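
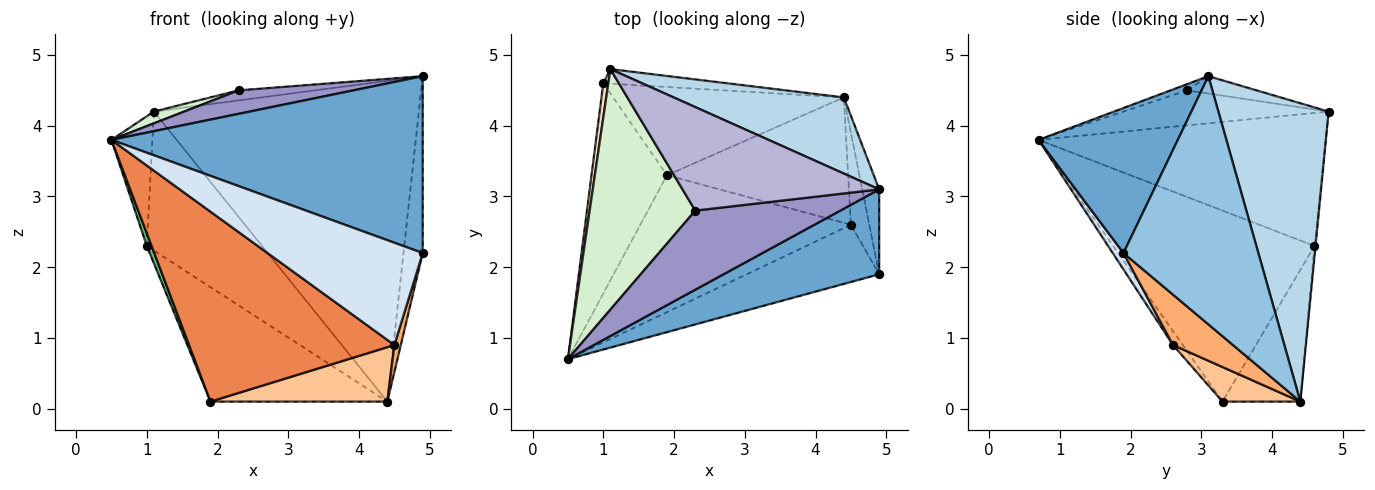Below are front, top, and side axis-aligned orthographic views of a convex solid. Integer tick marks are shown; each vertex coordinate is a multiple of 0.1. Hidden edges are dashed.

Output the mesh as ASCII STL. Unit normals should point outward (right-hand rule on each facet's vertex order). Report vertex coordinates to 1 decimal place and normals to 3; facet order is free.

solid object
 facet normal 0.374 -0.836 0.401
  outer loop
   vertex 4.9 3.1 4.7
   vertex 0.5 0.7 3.8
   vertex 4.9 1.9 2.2
  endloop
 endfacet
 facet normal 0.988 0.141 -0.068
  outer loop
   vertex 4.9 3.1 4.7
   vertex 4.9 1.9 2.2
   vertex 4.4 4.4 0.1
  endloop
 endfacet
 facet normal 0.375 0.902 0.214
  outer loop
   vertex 4.9 3.1 4.7
   vertex 4.4 4.4 0.1
   vertex 1.1 4.8 4.2
  endloop
 endfacet
 facet normal 0.060 -0.871 -0.488
  outer loop
   vertex 4.5 2.6 0.9
   vertex 4.9 1.9 2.2
   vertex 0.5 0.7 3.8
  endloop
 endfacet
 facet normal -0.038 -0.811 -0.584
  outer loop
   vertex 4.5 2.6 0.9
   vertex 0.5 0.7 3.8
   vertex 1.9 3.3 0.1
  endloop
 endfacet
 facet normal 0.935 -0.100 -0.341
  outer loop
   vertex 4.5 2.6 0.9
   vertex 4.4 4.4 0.1
   vertex 4.9 1.9 2.2
  endloop
 endfacet
 facet normal 0.172 -0.392 -0.904
  outer loop
   vertex 4.5 2.6 0.9
   vertex 1.9 3.3 0.1
   vertex 4.4 4.4 0.1
  endloop
 endfacet
 facet normal -0.989 0.141 0.037
  outer loop
   vertex 1.0 4.6 2.3
   vertex 0.5 0.7 3.8
   vertex 1.1 4.8 4.2
  endloop
 endfacet
 facet normal -0.930 -0.022 -0.367
  outer loop
   vertex 1.0 4.6 2.3
   vertex 1.9 3.3 0.1
   vertex 0.5 0.7 3.8
  endloop
 endfacet
 facet normal -0.009 0.995 -0.104
  outer loop
   vertex 1.0 4.6 2.3
   vertex 1.1 4.8 4.2
   vertex 4.4 4.4 0.1
  endloop
 endfacet
 facet normal -0.329 0.748 -0.577
  outer loop
   vertex 1.0 4.6 2.3
   vertex 4.4 4.4 0.1
   vertex 1.9 3.3 0.1
  endloop
 endfacet
 facet normal -0.314 -0.046 0.948
  outer loop
   vertex 2.3 2.8 4.5
   vertex 1.1 4.8 4.2
   vertex 0.5 0.7 3.8
  endloop
 endfacet
 facet normal -0.041 -0.284 0.958
  outer loop
   vertex 2.3 2.8 4.5
   vertex 0.5 0.7 3.8
   vertex 4.9 3.1 4.7
  endloop
 endfacet
 facet normal -0.087 0.096 0.992
  outer loop
   vertex 2.3 2.8 4.5
   vertex 4.9 3.1 4.7
   vertex 1.1 4.8 4.2
  endloop
 endfacet
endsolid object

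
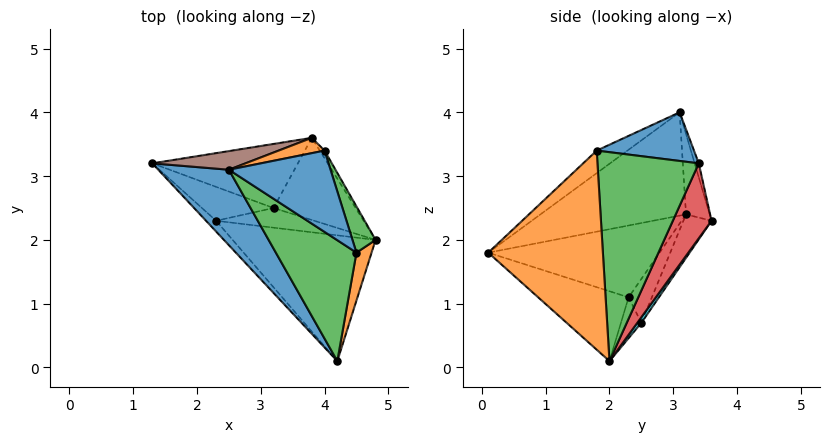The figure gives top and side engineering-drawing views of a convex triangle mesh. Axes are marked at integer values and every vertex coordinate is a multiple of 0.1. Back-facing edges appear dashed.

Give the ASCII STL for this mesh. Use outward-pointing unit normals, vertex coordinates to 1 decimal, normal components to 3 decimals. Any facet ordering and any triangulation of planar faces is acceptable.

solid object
 facet normal -0.619 -0.661 0.423
  outer loop
   vertex 2.5 3.1 4.0
   vertex 1.3 3.2 2.4
   vertex 4.2 0.1 1.8
  endloop
 endfacet
 facet normal 0.968 -0.240 0.073
  outer loop
   vertex 4.5 1.8 3.4
   vertex 4.2 0.1 1.8
   vertex 4.8 2.0 0.1
  endloop
 endfacet
 facet normal -0.204 -0.652 0.731
  outer loop
   vertex 4.5 1.8 3.4
   vertex 2.5 3.1 4.0
   vertex 4.2 0.1 1.8
  endloop
 endfacet
 facet normal -0.736 -0.669 -0.103
  outer loop
   vertex 2.3 2.3 1.1
   vertex 4.2 0.1 1.8
   vertex 1.3 3.2 2.4
  endloop
 endfacet
 facet normal -0.366 -0.554 -0.748
  outer loop
   vertex 2.3 2.3 1.1
   vertex 4.8 2.0 0.1
   vertex 4.2 0.1 1.8
  endloop
 endfacet
 facet normal -0.149 0.974 0.173
  outer loop
   vertex 3.8 3.6 2.3
   vertex 1.3 3.2 2.4
   vertex 2.5 3.1 4.0
  endloop
 endfacet
 facet normal -0.439 0.545 -0.715
  outer loop
   vertex 3.2 2.5 0.7
   vertex 2.3 2.3 1.1
   vertex 1.3 3.2 2.4
  endloop
 endfacet
 facet normal -0.381 -0.119 -0.917
  outer loop
   vertex 3.2 2.5 0.7
   vertex 4.8 2.0 0.1
   vertex 2.3 2.3 1.1
  endloop
 endfacet
 facet normal -0.155 0.840 -0.519
  outer loop
   vertex 3.2 2.5 0.7
   vertex 1.3 3.2 2.4
   vertex 3.8 3.6 2.3
  endloop
 endfacet
 facet normal 0.039 0.816 -0.576
  outer loop
   vertex 3.2 2.5 0.7
   vertex 3.8 3.6 2.3
   vertex 4.8 2.0 0.1
  endloop
 endfacet
 facet normal 0.419 0.240 0.876
  outer loop
   vertex 4.0 3.4 3.2
   vertex 2.5 3.1 4.0
   vertex 4.5 1.8 3.4
  endloop
 endfacet
 facet normal -0.071 0.970 0.231
  outer loop
   vertex 4.0 3.4 3.2
   vertex 3.8 3.6 2.3
   vertex 2.5 3.1 4.0
  endloop
 endfacet
 facet normal 0.945 0.309 0.105
  outer loop
   vertex 4.0 3.4 3.2
   vertex 4.5 1.8 3.4
   vertex 4.8 2.0 0.1
  endloop
 endfacet
 facet normal 0.813 0.580 -0.052
  outer loop
   vertex 4.0 3.4 3.2
   vertex 4.8 2.0 0.1
   vertex 3.8 3.6 2.3
  endloop
 endfacet
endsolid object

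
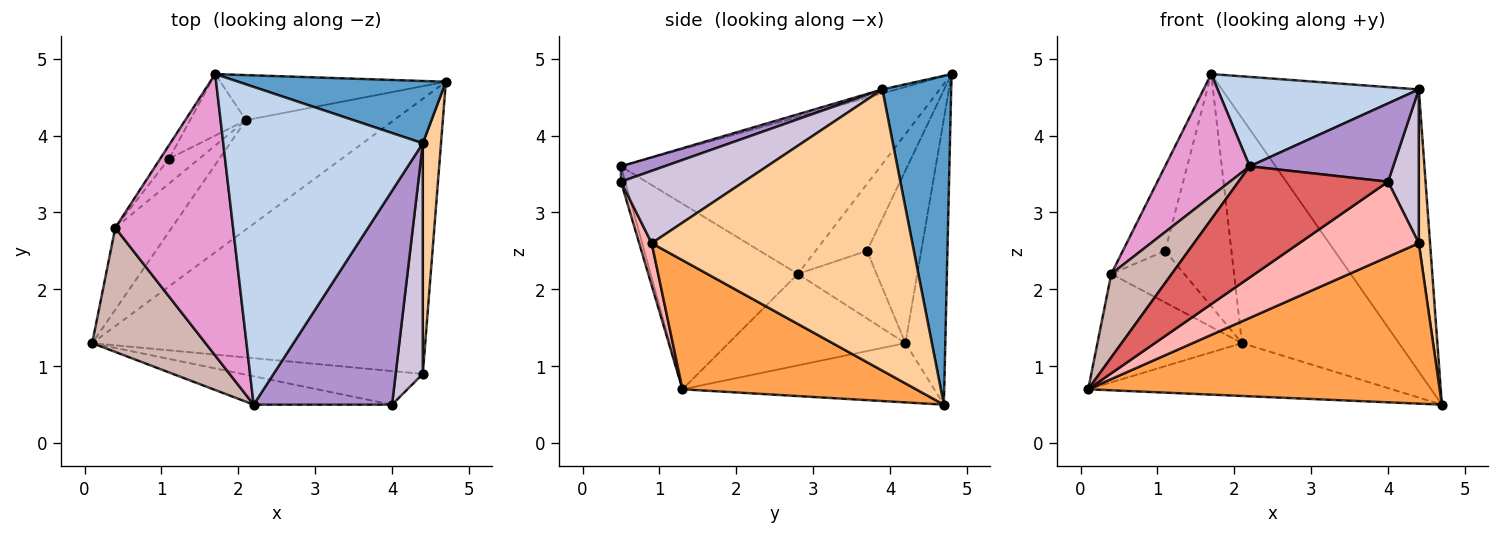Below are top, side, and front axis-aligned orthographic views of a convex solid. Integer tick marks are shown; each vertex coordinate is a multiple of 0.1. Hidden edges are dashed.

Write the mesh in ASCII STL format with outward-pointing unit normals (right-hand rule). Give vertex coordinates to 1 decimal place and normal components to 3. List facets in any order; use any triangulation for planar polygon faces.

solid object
 facet normal 0.323 0.924 0.204
  outer loop
   vertex 4.4 3.9 4.6
   vertex 4.7 4.7 0.5
   vertex 1.7 4.8 4.8
  endloop
 endfacet
 facet normal -0.019 -0.271 0.962
  outer loop
   vertex 4.4 3.9 4.6
   vertex 1.7 4.8 4.8
   vertex 2.2 0.5 3.6
  endloop
 endfacet
 facet normal 0.317 -0.478 -0.819
  outer loop
   vertex 4.4 0.9 2.6
   vertex 0.1 1.3 0.7
   vertex 4.7 4.7 0.5
  endloop
 endfacet
 facet normal 0.997 -0.043 0.065
  outer loop
   vertex 4.4 0.9 2.6
   vertex 4.7 4.7 0.5
   vertex 4.4 3.9 4.6
  endloop
 endfacet
 facet normal -0.339 0.409 -0.847
  outer loop
   vertex 2.1 4.2 1.3
   vertex 4.7 4.7 0.5
   vertex 0.1 1.3 0.7
  endloop
 endfacet
 facet normal -0.242 0.951 -0.191
  outer loop
   vertex 2.1 4.2 1.3
   vertex 1.7 4.8 4.8
   vertex 4.7 4.7 0.5
  endloop
 endfacet
 facet normal -0.027 -0.969 -0.247
  outer loop
   vertex 4.0 0.5 3.4
   vertex 2.2 0.5 3.6
   vertex 0.1 1.3 0.7
  endloop
 endfacet
 facet normal 0.095 -0.909 -0.407
  outer loop
   vertex 4.0 0.5 3.4
   vertex 0.1 1.3 0.7
   vertex 4.4 0.9 2.6
  endloop
 endfacet
 facet normal 0.104 -0.342 0.934
  outer loop
   vertex 4.0 0.5 3.4
   vertex 4.4 3.9 4.6
   vertex 2.2 0.5 3.6
  endloop
 endfacet
 facet normal 0.912 -0.228 0.342
  outer loop
   vertex 4.0 0.5 3.4
   vertex 4.4 0.9 2.6
   vertex 4.4 3.9 4.6
  endloop
 endfacet
 facet normal -0.699 0.571 -0.431
  outer loop
   vertex 0.4 2.8 2.2
   vertex 2.1 4.2 1.3
   vertex 0.1 1.3 0.7
  endloop
 endfacet
 facet normal -0.805 -0.331 0.492
  outer loop
   vertex 0.4 2.8 2.2
   vertex 0.1 1.3 0.7
   vertex 2.2 0.5 3.6
  endloop
 endfacet
 facet normal -0.774 -0.252 0.581
  outer loop
   vertex 0.4 2.8 2.2
   vertex 2.2 0.5 3.6
   vertex 1.7 4.8 4.8
  endloop
 endfacet
 facet normal -0.620 0.758 -0.201
  outer loop
   vertex 1.1 3.7 2.5
   vertex 1.7 4.8 4.8
   vertex 2.1 4.2 1.3
  endloop
 endfacet
 facet normal -0.769 0.632 -0.102
  outer loop
   vertex 1.1 3.7 2.5
   vertex 0.4 2.8 2.2
   vertex 1.7 4.8 4.8
  endloop
 endfacet
 facet normal -0.697 0.646 -0.312
  outer loop
   vertex 1.1 3.7 2.5
   vertex 2.1 4.2 1.3
   vertex 0.4 2.8 2.2
  endloop
 endfacet
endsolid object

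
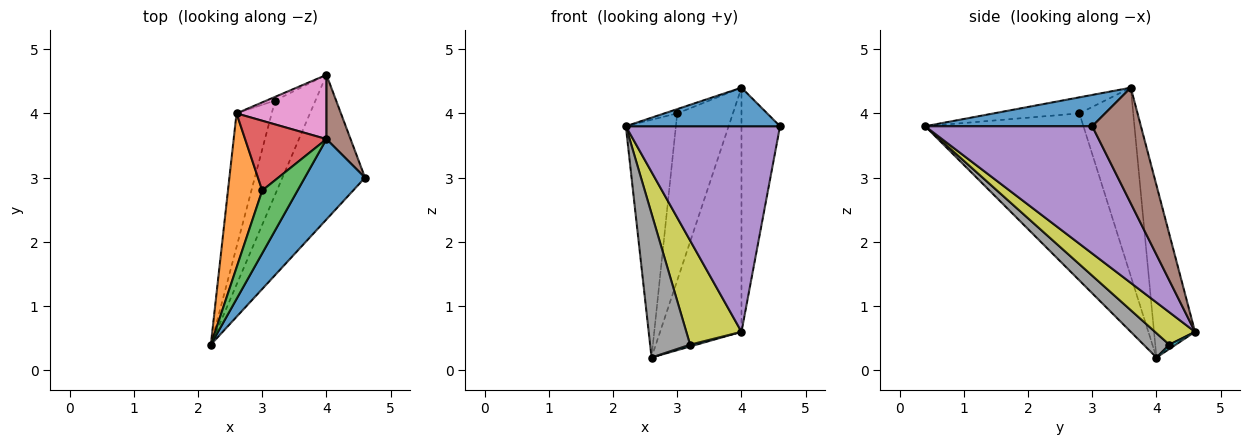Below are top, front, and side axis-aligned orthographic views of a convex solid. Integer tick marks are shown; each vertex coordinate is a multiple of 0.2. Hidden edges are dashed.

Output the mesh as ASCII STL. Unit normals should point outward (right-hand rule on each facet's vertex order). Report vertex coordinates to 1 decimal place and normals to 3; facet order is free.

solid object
 facet normal 0.424 -0.392 0.816
  outer loop
   vertex 4.0 3.6 4.4
   vertex 2.2 0.4 3.8
   vertex 4.6 3.0 3.8
  endloop
 endfacet
 facet normal -0.936 0.296 0.192
  outer loop
   vertex 3.0 2.8 4.0
   vertex 2.6 4.0 0.2
   vertex 2.2 0.4 3.8
  endloop
 endfacet
 facet normal -0.413 0.062 0.909
  outer loop
   vertex 3.0 2.8 4.0
   vertex 2.2 0.4 3.8
   vertex 4.0 3.6 4.4
  endloop
 endfacet
 facet normal -0.666 0.689 0.288
  outer loop
   vertex 3.0 2.8 4.0
   vertex 4.0 3.6 4.4
   vertex 2.6 4.0 0.2
  endloop
 endfacet
 facet normal 0.663 -0.612 -0.430
  outer loop
   vertex 4.0 4.6 0.6
   vertex 4.6 3.0 3.8
   vertex 2.2 0.4 3.8
  endloop
 endfacet
 facet normal 0.774 0.613 0.161
  outer loop
   vertex 4.0 4.6 0.6
   vertex 4.0 3.6 4.4
   vertex 4.6 3.0 3.8
  endloop
 endfacet
 facet normal -0.438 0.869 0.229
  outer loop
   vertex 4.0 4.6 0.6
   vertex 2.6 4.0 0.2
   vertex 4.0 3.6 4.4
  endloop
 endfacet
 facet normal 0.426 -0.663 -0.616
  outer loop
   vertex 3.2 4.2 0.4
   vertex 2.2 0.4 3.8
   vertex 2.6 4.0 0.2
  endloop
 endfacet
 facet normal 0.474 -0.653 -0.590
  outer loop
   vertex 3.2 4.2 0.4
   vertex 4.0 4.6 0.6
   vertex 2.2 0.4 3.8
  endloop
 endfacet
 facet normal 0.408 -0.408 -0.816
  outer loop
   vertex 3.2 4.2 0.4
   vertex 2.6 4.0 0.2
   vertex 4.0 4.6 0.6
  endloop
 endfacet
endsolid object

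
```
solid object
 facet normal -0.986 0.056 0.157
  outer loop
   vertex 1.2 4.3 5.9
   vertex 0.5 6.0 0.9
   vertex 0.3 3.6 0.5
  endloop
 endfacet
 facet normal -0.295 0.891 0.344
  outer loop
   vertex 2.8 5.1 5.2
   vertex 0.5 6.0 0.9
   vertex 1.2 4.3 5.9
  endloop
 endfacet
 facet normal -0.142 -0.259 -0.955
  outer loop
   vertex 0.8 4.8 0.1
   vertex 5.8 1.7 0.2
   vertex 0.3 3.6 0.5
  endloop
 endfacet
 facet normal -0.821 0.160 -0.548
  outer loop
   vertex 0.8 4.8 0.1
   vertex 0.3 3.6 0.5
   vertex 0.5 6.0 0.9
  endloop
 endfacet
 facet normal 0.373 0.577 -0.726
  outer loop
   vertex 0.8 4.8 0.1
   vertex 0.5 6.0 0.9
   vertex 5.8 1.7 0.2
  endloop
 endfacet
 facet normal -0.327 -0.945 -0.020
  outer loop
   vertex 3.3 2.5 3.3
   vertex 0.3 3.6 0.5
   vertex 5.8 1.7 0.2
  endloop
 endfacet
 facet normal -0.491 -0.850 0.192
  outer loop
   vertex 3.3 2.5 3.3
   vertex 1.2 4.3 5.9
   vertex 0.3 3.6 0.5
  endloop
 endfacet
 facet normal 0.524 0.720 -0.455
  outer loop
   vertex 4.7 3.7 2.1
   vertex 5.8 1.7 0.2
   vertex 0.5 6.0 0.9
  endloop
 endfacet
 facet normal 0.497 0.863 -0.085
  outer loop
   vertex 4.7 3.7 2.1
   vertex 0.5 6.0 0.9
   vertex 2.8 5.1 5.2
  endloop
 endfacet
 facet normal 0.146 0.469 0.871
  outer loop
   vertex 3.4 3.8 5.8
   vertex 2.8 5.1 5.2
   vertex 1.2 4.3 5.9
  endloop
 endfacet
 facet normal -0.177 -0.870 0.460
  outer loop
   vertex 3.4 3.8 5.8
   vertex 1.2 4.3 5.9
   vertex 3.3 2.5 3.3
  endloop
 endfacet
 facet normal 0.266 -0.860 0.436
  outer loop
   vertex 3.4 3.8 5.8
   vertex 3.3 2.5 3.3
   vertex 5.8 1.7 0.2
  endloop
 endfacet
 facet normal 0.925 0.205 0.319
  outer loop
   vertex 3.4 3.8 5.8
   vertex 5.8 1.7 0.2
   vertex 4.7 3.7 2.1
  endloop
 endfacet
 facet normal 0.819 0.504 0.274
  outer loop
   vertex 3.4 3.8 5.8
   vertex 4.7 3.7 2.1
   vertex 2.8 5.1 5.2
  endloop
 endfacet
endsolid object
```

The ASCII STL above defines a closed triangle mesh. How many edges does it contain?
21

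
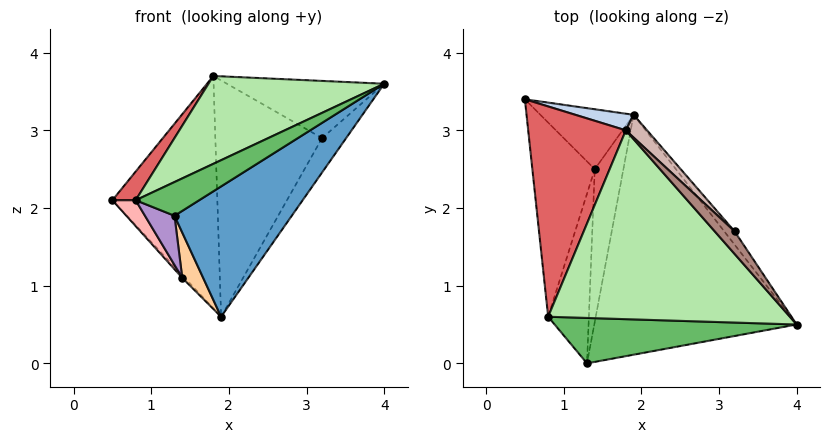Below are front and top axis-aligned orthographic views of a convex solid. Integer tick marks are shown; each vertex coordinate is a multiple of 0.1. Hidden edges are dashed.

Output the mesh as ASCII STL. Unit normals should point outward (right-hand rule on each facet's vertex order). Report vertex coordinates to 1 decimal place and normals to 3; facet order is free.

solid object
 facet normal 0.540 -0.402 -0.740
  outer loop
   vertex 1.9 3.2 0.6
   vertex 4.0 0.5 3.6
   vertex 1.3 0.0 1.9
  endloop
 endfacet
 facet normal 0.214 0.974 0.070
  outer loop
   vertex 1.8 3.0 3.7
   vertex 1.9 3.2 0.6
   vertex 0.5 3.4 2.1
  endloop
 endfacet
 facet normal -0.729 0.032 -0.684
  outer loop
   vertex 1.4 2.5 1.1
   vertex 0.5 3.4 2.1
   vertex 1.9 3.2 0.6
  endloop
 endfacet
 facet normal -0.489 -0.248 -0.836
  outer loop
   vertex 1.4 2.5 1.1
   vertex 1.9 3.2 0.6
   vertex 1.3 0.0 1.9
  endloop
 endfacet
 facet normal -0.367 -0.555 0.746
  outer loop
   vertex 0.8 0.6 2.1
   vertex 1.3 0.0 1.9
   vertex 4.0 0.5 3.6
  endloop
 endfacet
 facet normal -0.401 -0.386 0.830
  outer loop
   vertex 0.8 0.6 2.1
   vertex 4.0 0.5 3.6
   vertex 1.8 3.0 3.7
  endloop
 endfacet
 facet normal -0.784 -0.084 0.616
  outer loop
   vertex 0.8 0.6 2.1
   vertex 1.8 3.0 3.7
   vertex 0.5 3.4 2.1
  endloop
 endfacet
 facet normal -0.777 -0.083 -0.624
  outer loop
   vertex 0.8 0.6 2.1
   vertex 0.5 3.4 2.1
   vertex 1.4 2.5 1.1
  endloop
 endfacet
 facet normal -0.583 -0.226 -0.780
  outer loop
   vertex 0.8 0.6 2.1
   vertex 1.4 2.5 1.1
   vertex 1.3 0.0 1.9
  endloop
 endfacet
 facet normal 0.864 0.470 -0.182
  outer loop
   vertex 3.2 1.7 2.9
   vertex 4.0 0.5 3.6
   vertex 1.9 3.2 0.6
  endloop
 endfacet
 facet normal 0.732 0.634 0.250
  outer loop
   vertex 3.2 1.7 2.9
   vertex 1.8 3.0 3.7
   vertex 4.0 0.5 3.6
  endloop
 endfacet
 facet normal 0.700 0.711 0.068
  outer loop
   vertex 3.2 1.7 2.9
   vertex 1.9 3.2 0.6
   vertex 1.8 3.0 3.7
  endloop
 endfacet
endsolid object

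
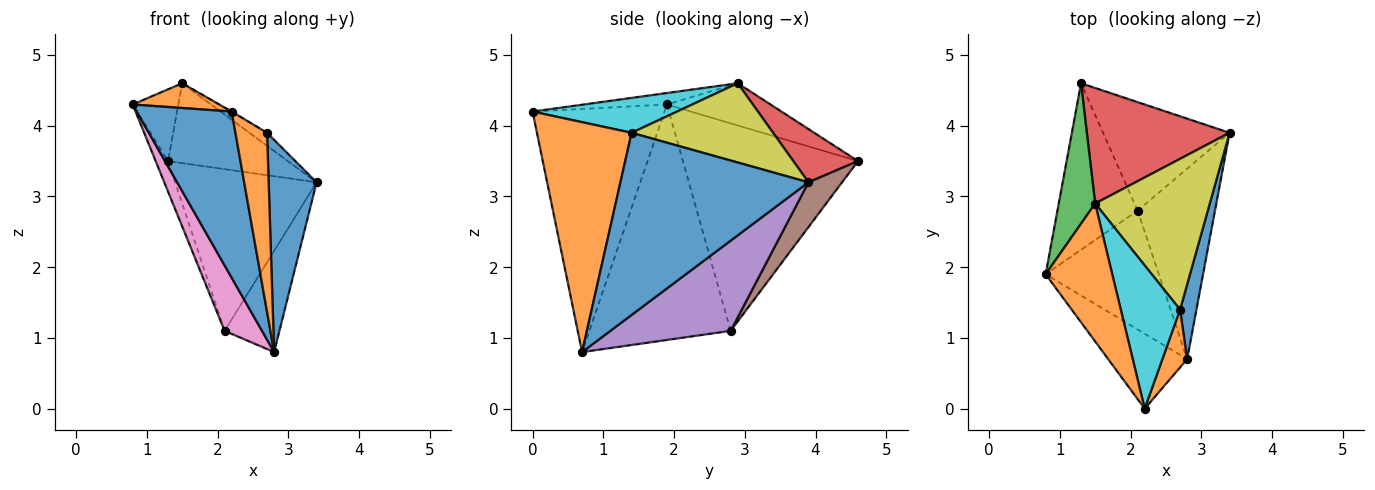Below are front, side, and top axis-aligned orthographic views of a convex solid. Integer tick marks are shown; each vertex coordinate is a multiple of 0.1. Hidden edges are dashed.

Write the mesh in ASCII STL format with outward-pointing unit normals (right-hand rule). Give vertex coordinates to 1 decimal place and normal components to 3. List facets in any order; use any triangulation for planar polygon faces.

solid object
 facet normal -0.785 -0.565 -0.255
  outer loop
   vertex 2.8 0.7 0.8
   vertex 2.2 0.0 4.2
   vertex 0.8 1.9 4.3
  endloop
 endfacet
 facet normal -0.167 -0.174 0.970
  outer loop
   vertex 1.5 2.9 4.6
   vertex 0.8 1.9 4.3
   vertex 2.2 0.0 4.2
  endloop
 endfacet
 facet normal -0.718 0.317 0.620
  outer loop
   vertex 1.5 2.9 4.6
   vertex 1.3 4.6 3.5
   vertex 0.8 1.9 4.3
  endloop
 endfacet
 facet normal 0.293 0.543 0.786
  outer loop
   vertex 1.5 2.9 4.6
   vertex 3.4 3.9 3.2
   vertex 1.3 4.6 3.5
  endloop
 endfacet
 facet normal 0.717 0.327 -0.615
  outer loop
   vertex 2.1 2.8 1.1
   vertex 3.4 3.9 3.2
   vertex 2.8 0.7 0.8
  endloop
 endfacet
 facet normal 0.194 0.815 -0.547
  outer loop
   vertex 2.1 2.8 1.1
   vertex 1.3 4.6 3.5
   vertex 3.4 3.9 3.2
  endloop
 endfacet
 facet normal -0.877 -0.232 -0.421
  outer loop
   vertex 2.1 2.8 1.1
   vertex 2.8 0.7 0.8
   vertex 0.8 1.9 4.3
  endloop
 endfacet
 facet normal -0.931 0.066 -0.360
  outer loop
   vertex 2.1 2.8 1.1
   vertex 0.8 1.9 4.3
   vertex 1.3 4.6 3.5
  endloop
 endfacet
 facet normal 0.567 0.071 0.820
  outer loop
   vertex 2.7 1.4 3.9
   vertex 3.4 3.9 3.2
   vertex 1.5 2.9 4.6
  endloop
 endfacet
 facet normal 0.507 0.004 0.862
  outer loop
   vertex 2.7 1.4 3.9
   vertex 1.5 2.9 4.6
   vertex 2.2 0.0 4.2
  endloop
 endfacet
 facet normal 0.965 -0.246 0.087
  outer loop
   vertex 2.7 1.4 3.9
   vertex 2.8 0.7 0.8
   vertex 3.4 3.9 3.2
  endloop
 endfacet
 facet normal 0.944 -0.315 0.102
  outer loop
   vertex 2.7 1.4 3.9
   vertex 2.2 0.0 4.2
   vertex 2.8 0.7 0.8
  endloop
 endfacet
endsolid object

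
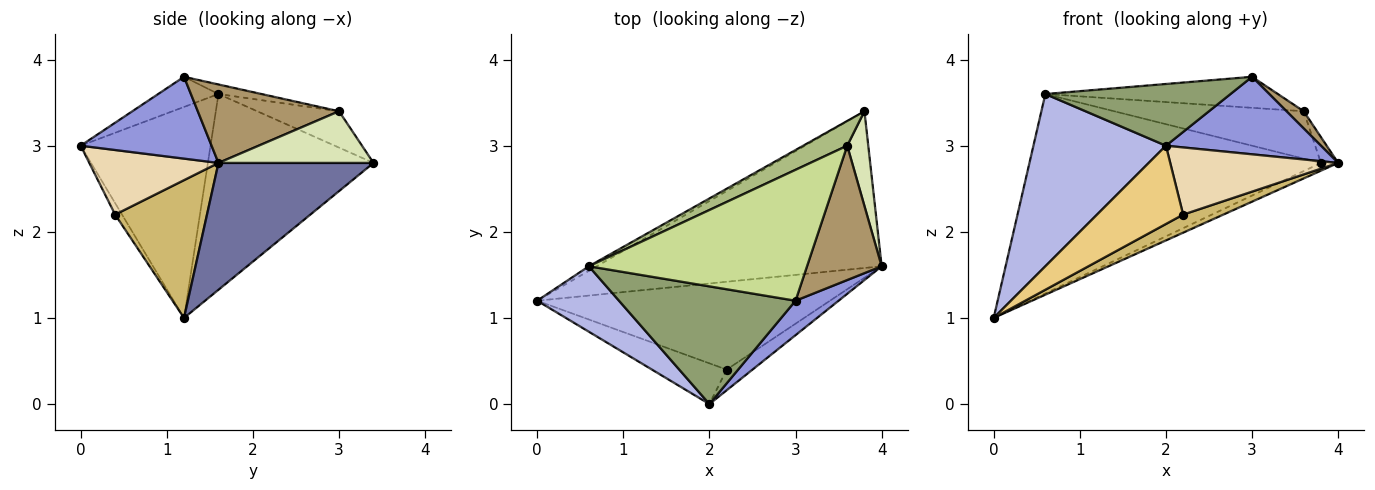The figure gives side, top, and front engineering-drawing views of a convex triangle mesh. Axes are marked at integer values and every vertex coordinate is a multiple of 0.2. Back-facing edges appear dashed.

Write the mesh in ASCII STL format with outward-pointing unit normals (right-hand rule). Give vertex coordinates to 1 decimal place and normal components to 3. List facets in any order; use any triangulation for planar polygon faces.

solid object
 facet normal 0.406 0.045 -0.913
  outer loop
   vertex 3.8 3.4 2.8
   vertex 4.0 1.6 2.8
   vertex 0.0 1.2 1.0
  endloop
 endfacet
 facet normal -0.494 0.869 -0.020
  outer loop
   vertex 0.6 1.6 3.6
   vertex 3.8 3.4 2.8
   vertex 0.0 1.2 1.0
  endloop
 endfacet
 facet normal 0.611 -0.723 0.322
  outer loop
   vertex 2.0 0.0 3.0
   vertex 4.0 1.6 2.8
   vertex 3.0 1.2 3.8
  endloop
 endfacet
 facet normal -0.675 -0.689 0.262
  outer loop
   vertex 2.0 0.0 3.0
   vertex 0.6 1.6 3.6
   vertex 0.0 1.2 1.0
  endloop
 endfacet
 facet normal -0.150 -0.459 0.876
  outer loop
   vertex 2.0 0.0 3.0
   vertex 3.0 1.2 3.8
   vertex 0.6 1.6 3.6
  endloop
 endfacet
 facet normal -0.357 0.828 0.433
  outer loop
   vertex 3.6 3.0 3.4
   vertex 3.8 3.4 2.8
   vertex 0.6 1.6 3.6
  endloop
 endfacet
 facet normal -0.043 0.230 0.972
  outer loop
   vertex 3.6 3.0 3.4
   vertex 0.6 1.6 3.6
   vertex 3.0 1.2 3.8
  endloop
 endfacet
 facet normal 0.921 0.102 0.375
  outer loop
   vertex 3.6 3.0 3.4
   vertex 4.0 1.6 2.8
   vertex 3.8 3.4 2.8
  endloop
 endfacet
 facet normal 0.722 -0.088 0.687
  outer loop
   vertex 3.6 3.0 3.4
   vertex 3.0 1.2 3.8
   vertex 4.0 1.6 2.8
  endloop
 endfacet
 facet normal 0.419 -0.183 -0.890
  outer loop
   vertex 2.2 0.4 2.2
   vertex 0.0 1.2 1.0
   vertex 4.0 1.6 2.8
  endloop
 endfacet
 facet normal -0.071 -0.885 -0.460
  outer loop
   vertex 2.2 0.4 2.2
   vertex 2.0 0.0 3.0
   vertex 0.0 1.2 1.0
  endloop
 endfacet
 facet normal 0.592 -0.770 -0.237
  outer loop
   vertex 2.2 0.4 2.2
   vertex 4.0 1.6 2.8
   vertex 2.0 0.0 3.0
  endloop
 endfacet
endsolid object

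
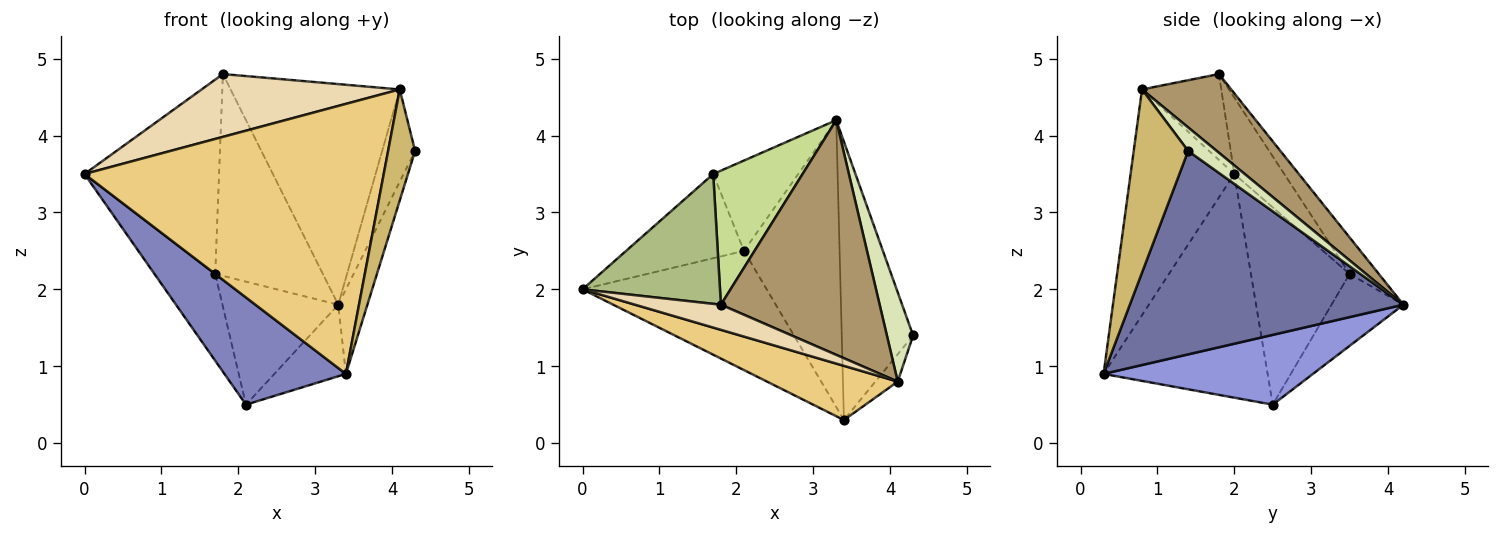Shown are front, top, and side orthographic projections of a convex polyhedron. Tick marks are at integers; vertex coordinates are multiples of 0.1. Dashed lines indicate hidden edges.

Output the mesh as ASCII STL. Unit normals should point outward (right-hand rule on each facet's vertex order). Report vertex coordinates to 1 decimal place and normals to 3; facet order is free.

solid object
 facet normal 0.939 0.100 -0.329
  outer loop
   vertex 3.4 0.3 0.9
   vertex 3.3 4.2 1.8
   vertex 4.3 1.4 3.8
  endloop
 endfacet
 facet normal -0.670 -0.496 -0.552
  outer loop
   vertex 2.1 2.5 0.5
   vertex 3.4 0.3 0.9
   vertex 0.0 2.0 3.5
  endloop
 endfacet
 facet normal 0.578 0.198 -0.792
  outer loop
   vertex 2.1 2.5 0.5
   vertex 3.3 4.2 1.8
   vertex 3.4 0.3 0.9
  endloop
 endfacet
 facet normal -0.759 0.467 -0.453
  outer loop
   vertex 1.7 3.5 2.2
   vertex 2.1 2.5 0.5
   vertex 0.0 2.0 3.5
  endloop
 endfacet
 facet normal -0.448 0.721 -0.529
  outer loop
   vertex 1.7 3.5 2.2
   vertex 3.3 4.2 1.8
   vertex 2.1 2.5 0.5
  endloop
 endfacet
 facet normal -0.295 0.794 0.531
  outer loop
   vertex 1.7 3.5 2.2
   vertex 0.0 2.0 3.5
   vertex 1.8 1.8 4.8
  endloop
 endfacet
 facet normal -0.221 0.812 0.540
  outer loop
   vertex 1.7 3.5 2.2
   vertex 1.8 1.8 4.8
   vertex 3.3 4.2 1.8
  endloop
 endfacet
 facet normal 0.529 0.610 0.590
  outer loop
   vertex 4.1 0.8 4.6
   vertex 4.3 1.4 3.8
   vertex 3.3 4.2 1.8
  endloop
 endfacet
 facet normal 0.340 0.644 0.685
  outer loop
   vertex 4.1 0.8 4.6
   vertex 3.3 4.2 1.8
   vertex 1.8 1.8 4.8
  endloop
 endfacet
 facet normal 0.890 -0.442 -0.109
  outer loop
   vertex 4.1 0.8 4.6
   vertex 3.4 0.3 0.9
   vertex 4.3 1.4 3.8
  endloop
 endfacet
 facet normal -0.322 -0.928 0.186
  outer loop
   vertex 4.1 0.8 4.6
   vertex 0.0 2.0 3.5
   vertex 3.4 0.3 0.9
  endloop
 endfacet
 facet normal -0.348 -0.870 0.348
  outer loop
   vertex 4.1 0.8 4.6
   vertex 1.8 1.8 4.8
   vertex 0.0 2.0 3.5
  endloop
 endfacet
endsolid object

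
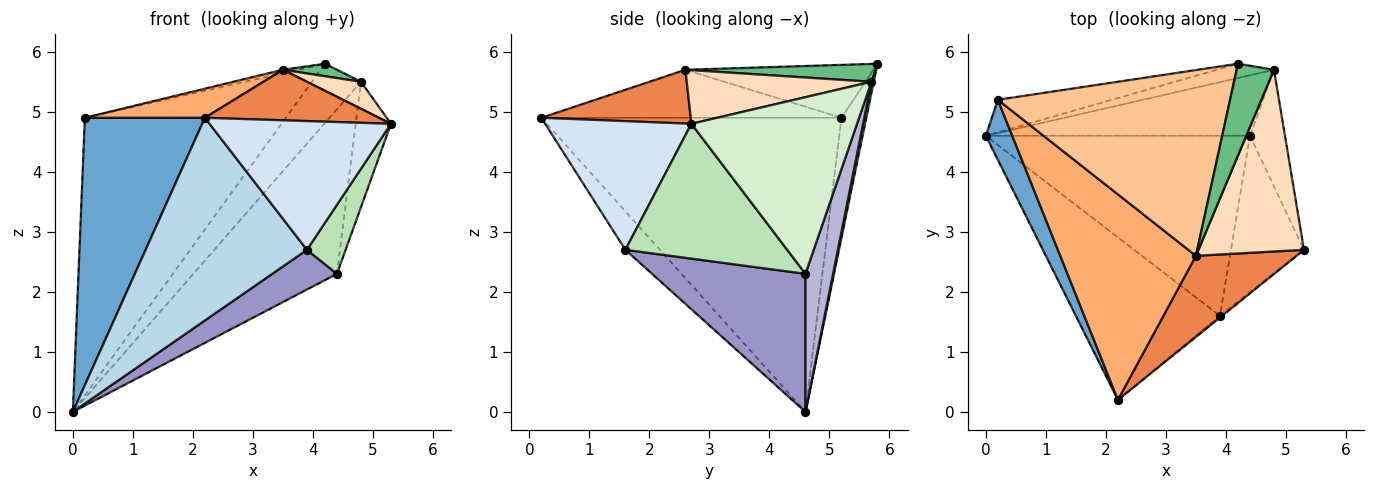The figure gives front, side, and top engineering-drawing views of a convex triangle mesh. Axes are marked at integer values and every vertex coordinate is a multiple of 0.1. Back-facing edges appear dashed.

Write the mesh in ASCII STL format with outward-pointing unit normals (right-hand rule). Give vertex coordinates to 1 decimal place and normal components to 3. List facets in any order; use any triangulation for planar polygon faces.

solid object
 facet normal -0.925 -0.370 0.083
  outer loop
   vertex 0.2 5.2 4.9
   vertex 0.0 4.6 0.0
   vertex 2.2 0.2 4.9
  endloop
 endfacet
 facet normal -0.122 0.986 -0.116
  outer loop
   vertex 0.2 5.2 4.9
   vertex 4.2 5.8 5.8
   vertex 0.0 4.6 0.0
  endloop
 endfacet
 facet normal -0.165 -0.770 -0.617
  outer loop
   vertex 3.9 1.6 2.7
   vertex 2.2 0.2 4.9
   vertex 0.0 4.6 0.0
  endloop
 endfacet
 facet normal 0.628 -0.779 -0.011
  outer loop
   vertex 3.9 1.6 2.7
   vertex 5.3 2.7 4.8
   vertex 2.2 0.2 4.9
  endloop
 endfacet
 facet normal 0.413 -0.481 0.773
  outer loop
   vertex 3.5 2.6 5.7
   vertex 2.2 0.2 4.9
   vertex 5.3 2.7 4.8
  endloop
 endfacet
 facet normal -0.331 -0.132 0.934
  outer loop
   vertex 3.5 2.6 5.7
   vertex 0.2 5.2 4.9
   vertex 2.2 0.2 4.9
  endloop
 endfacet
 facet normal -0.222 0.018 0.975
  outer loop
   vertex 3.5 2.6 5.7
   vertex 4.2 5.8 5.8
   vertex 0.2 5.2 4.9
  endloop
 endfacet
 facet normal 0.449 -0.131 0.884
  outer loop
   vertex 4.8 5.7 5.5
   vertex 3.5 2.6 5.7
   vertex 5.3 2.7 4.8
  endloop
 endfacet
 facet normal 0.428 -0.122 0.896
  outer loop
   vertex 4.8 5.7 5.5
   vertex 4.2 5.8 5.8
   vertex 3.5 2.6 5.7
  endloop
 endfacet
 facet normal 0.045 0.971 -0.234
  outer loop
   vertex 4.8 5.7 5.5
   vertex 0.0 4.6 0.0
   vertex 4.2 5.8 5.8
  endloop
 endfacet
 facet normal 0.861 -0.206 -0.466
  outer loop
   vertex 4.4 4.6 2.3
   vertex 5.3 2.7 4.8
   vertex 3.9 1.6 2.7
  endloop
 endfacet
 facet normal 0.960 0.204 -0.190
  outer loop
   vertex 4.4 4.6 2.3
   vertex 4.8 5.7 5.5
   vertex 5.3 2.7 4.8
  endloop
 endfacet
 facet normal 0.455 -0.192 -0.870
  outer loop
   vertex 4.4 4.6 2.3
   vertex 3.9 1.6 2.7
   vertex 0.0 4.6 0.0
  endloop
 endfacet
 facet normal 0.178 0.924 -0.340
  outer loop
   vertex 4.4 4.6 2.3
   vertex 0.0 4.6 0.0
   vertex 4.8 5.7 5.5
  endloop
 endfacet
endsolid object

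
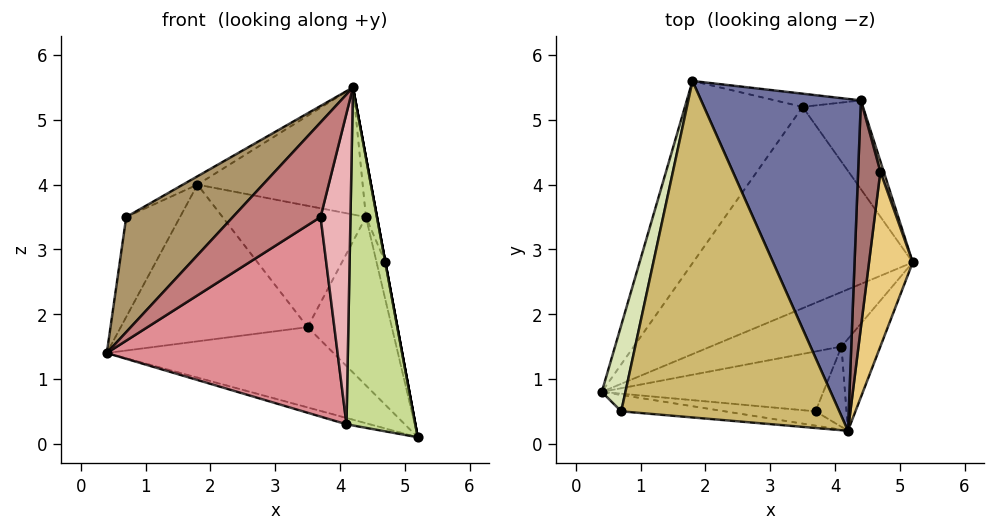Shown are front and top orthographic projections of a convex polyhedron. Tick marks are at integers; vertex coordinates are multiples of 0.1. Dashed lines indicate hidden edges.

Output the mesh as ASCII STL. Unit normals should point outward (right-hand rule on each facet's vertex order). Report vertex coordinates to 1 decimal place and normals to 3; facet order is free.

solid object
 facet normal 0.216 0.349 0.912
  outer loop
   vertex 4.4 5.3 3.5
   vertex 1.8 5.6 4.0
   vertex 4.2 0.2 5.5
  endloop
 endfacet
 facet normal -0.376 0.343 -0.861
  outer loop
   vertex 3.5 5.2 1.8
   vertex 5.2 2.8 0.1
   vertex 0.4 0.8 1.4
  endloop
 endfacet
 facet normal -0.638 0.502 -0.584
  outer loop
   vertex 3.5 5.2 1.8
   vertex 0.4 0.8 1.4
   vertex 1.8 5.6 4.0
  endloop
 endfacet
 facet normal 0.616 0.697 -0.367
  outer loop
   vertex 3.5 5.2 1.8
   vertex 4.4 5.3 3.5
   vertex 5.2 2.8 0.1
  endloop
 endfacet
 facet normal 0.093 0.990 -0.108
  outer loop
   vertex 3.5 5.2 1.8
   vertex 1.8 5.6 4.0
   vertex 4.4 5.3 3.5
  endloop
 endfacet
 facet normal -0.302 0.110 -0.947
  outer loop
   vertex 4.1 1.5 0.3
   vertex 0.4 0.8 1.4
   vertex 5.2 2.8 0.1
  endloop
 endfacet
 facet normal 0.738 -0.651 -0.177
  outer loop
   vertex 4.1 1.5 0.3
   vertex 5.2 2.8 0.1
   vertex 4.2 0.2 5.5
  endloop
 endfacet
 facet normal -0.967 0.192 0.166
  outer loop
   vertex 0.7 0.5 3.5
   vertex 1.8 5.6 4.0
   vertex 0.4 0.8 1.4
  endloop
 endfacet
 facet normal -0.004 -0.990 -0.141
  outer loop
   vertex 0.7 0.5 3.5
   vertex 0.4 0.8 1.4
   vertex 4.2 0.2 5.5
  endloop
 endfacet
 facet normal -0.495 0.022 0.869
  outer loop
   vertex 0.7 0.5 3.5
   vertex 4.2 0.2 5.5
   vertex 1.8 5.6 4.0
  endloop
 endfacet
 facet normal 0.983 0.000 0.182
  outer loop
   vertex 4.7 4.2 2.8
   vertex 4.2 0.2 5.5
   vertex 5.2 2.8 0.1
  endloop
 endfacet
 facet normal 0.972 0.225 0.064
  outer loop
   vertex 4.7 4.2 2.8
   vertex 5.2 2.8 0.1
   vertex 4.4 5.3 3.5
  endloop
 endfacet
 facet normal 0.954 0.076 0.289
  outer loop
   vertex 4.7 4.2 2.8
   vertex 4.4 5.3 3.5
   vertex 4.2 0.2 5.5
  endloop
 endfacet
 facet normal 0.005 -0.989 -0.150
  outer loop
   vertex 3.7 0.5 3.5
   vertex 4.2 0.2 5.5
   vertex 0.4 0.8 1.4
  endloop
 endfacet
 facet normal 0.095 -0.953 -0.286
  outer loop
   vertex 3.7 0.5 3.5
   vertex 0.4 0.8 1.4
   vertex 4.1 1.5 0.3
  endloop
 endfacet
 facet normal 0.387 -0.893 -0.231
  outer loop
   vertex 3.7 0.5 3.5
   vertex 4.1 1.5 0.3
   vertex 4.2 0.2 5.5
  endloop
 endfacet
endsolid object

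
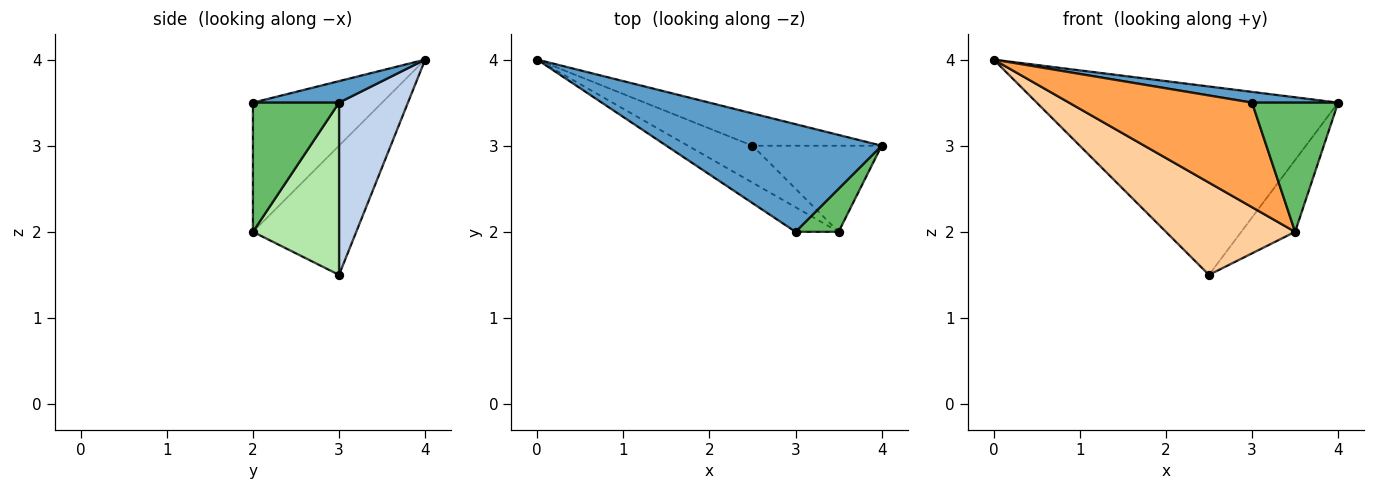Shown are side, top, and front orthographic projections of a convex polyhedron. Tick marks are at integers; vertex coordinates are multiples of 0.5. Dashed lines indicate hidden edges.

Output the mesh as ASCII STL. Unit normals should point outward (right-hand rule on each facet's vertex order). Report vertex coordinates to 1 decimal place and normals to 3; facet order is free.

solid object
 facet normal 0.099 -0.099 0.990
  outer loop
   vertex 3.0 2.0 3.5
   vertex 4.0 3.0 3.5
   vertex 0.0 4.0 4.0
  endloop
 endfacet
 facet normal 0.220 0.962 -0.165
  outer loop
   vertex 2.5 3.0 1.5
   vertex 0.0 4.0 4.0
   vertex 4.0 3.0 3.5
  endloop
 endfacet
 facet normal -0.566 -0.802 -0.189
  outer loop
   vertex 3.5 2.0 2.0
   vertex 3.0 2.0 3.5
   vertex 0.0 4.0 4.0
  endloop
 endfacet
 facet normal -0.596 -0.745 -0.298
  outer loop
   vertex 3.5 2.0 2.0
   vertex 0.0 4.0 4.0
   vertex 2.5 3.0 1.5
  endloop
 endfacet
 facet normal 0.688 -0.688 0.229
  outer loop
   vertex 3.5 2.0 2.0
   vertex 4.0 3.0 3.5
   vertex 3.0 2.0 3.5
  endloop
 endfacet
 facet normal 0.716 0.447 -0.537
  outer loop
   vertex 3.5 2.0 2.0
   vertex 2.5 3.0 1.5
   vertex 4.0 3.0 3.5
  endloop
 endfacet
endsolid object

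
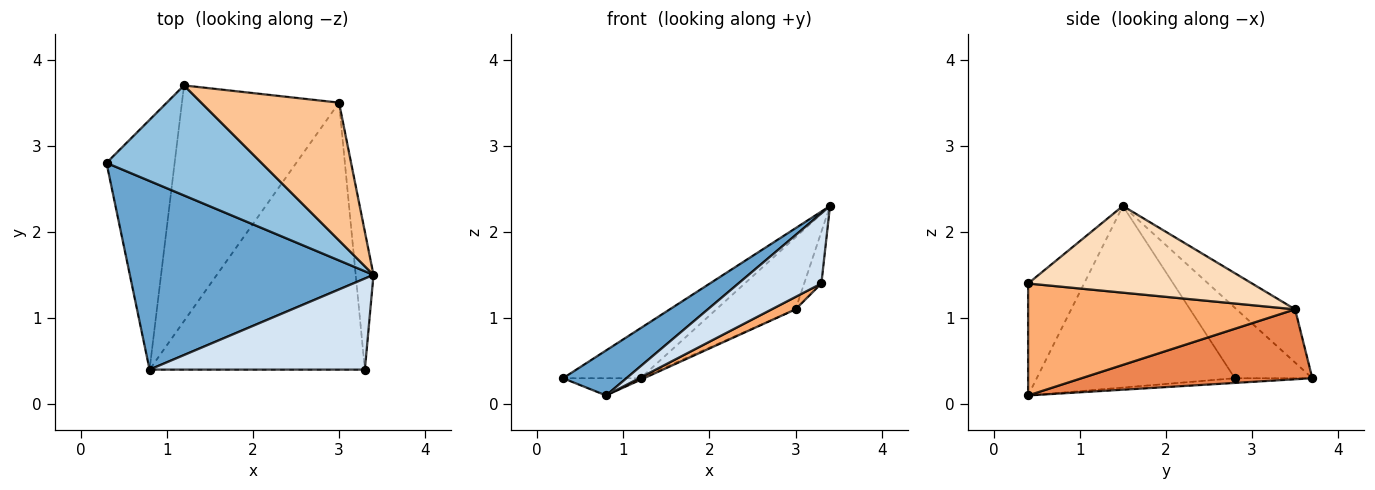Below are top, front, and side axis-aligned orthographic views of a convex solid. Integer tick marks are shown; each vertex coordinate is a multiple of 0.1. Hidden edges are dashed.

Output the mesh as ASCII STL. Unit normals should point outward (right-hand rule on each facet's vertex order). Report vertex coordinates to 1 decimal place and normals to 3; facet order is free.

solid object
 facet normal -0.587 -0.188 0.788
  outer loop
   vertex 0.8 0.4 0.1
   vertex 3.4 1.5 2.3
   vertex 0.3 2.8 0.3
  endloop
 endfacet
 facet normal -0.382 0.382 0.841
  outer loop
   vertex 1.2 3.7 0.3
   vertex 0.3 2.8 0.3
   vertex 3.4 1.5 2.3
  endloop
 endfacet
 facet normal -0.069 0.069 -0.995
  outer loop
   vertex 1.2 3.7 0.3
   vertex 0.8 0.4 0.1
   vertex 0.3 2.8 0.3
  endloop
 endfacet
 facet normal -0.381 -0.565 0.732
  outer loop
   vertex 3.3 0.4 1.4
   vertex 3.4 1.5 2.3
   vertex 0.8 0.4 0.1
  endloop
 endfacet
 facet normal 0.407 0.006 -0.914
  outer loop
   vertex 3.0 3.5 1.1
   vertex 0.8 0.4 0.1
   vertex 1.2 3.7 0.3
  endloop
 endfacet
 facet normal 0.461 -0.041 -0.886
  outer loop
   vertex 3.0 3.5 1.1
   vertex 3.3 0.4 1.4
   vertex 0.8 0.4 0.1
  endloop
 endfacet
 facet normal -0.324 0.438 0.838
  outer loop
   vertex 3.0 3.5 1.1
   vertex 1.2 3.7 0.3
   vertex 3.4 1.5 2.3
  endloop
 endfacet
 facet normal 0.977 0.075 -0.200
  outer loop
   vertex 3.0 3.5 1.1
   vertex 3.4 1.5 2.3
   vertex 3.3 0.4 1.4
  endloop
 endfacet
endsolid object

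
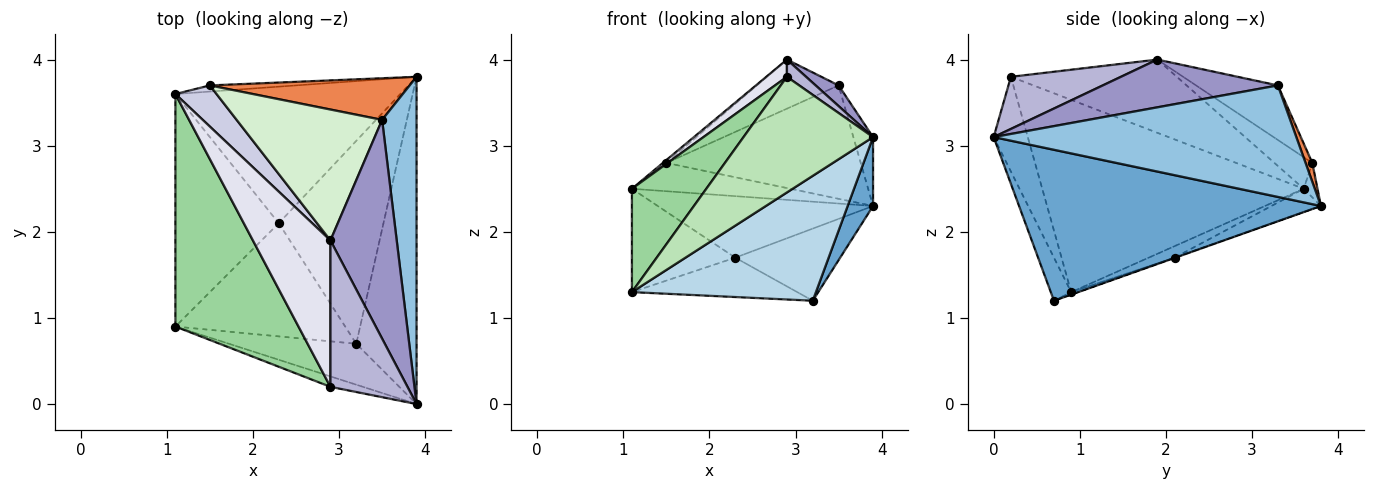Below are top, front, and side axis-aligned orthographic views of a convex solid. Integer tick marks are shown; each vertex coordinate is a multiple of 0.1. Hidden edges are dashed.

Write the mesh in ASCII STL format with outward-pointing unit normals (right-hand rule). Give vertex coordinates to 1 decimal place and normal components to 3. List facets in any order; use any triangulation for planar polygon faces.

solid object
 facet normal 0.926 -0.078 -0.370
  outer loop
   vertex 3.2 0.7 1.2
   vertex 3.9 3.8 2.3
   vertex 3.9 0.0 3.1
  endloop
 endfacet
 facet normal 0.954 0.062 0.295
  outer loop
   vertex 3.5 3.3 3.7
   vertex 3.9 0.0 3.1
   vertex 3.9 3.8 2.3
  endloop
 endfacet
 facet normal -0.105 -0.945 -0.310
  outer loop
   vertex 1.1 0.9 1.3
   vertex 3.2 0.7 1.2
   vertex 3.9 0.0 3.1
  endloop
 endfacet
 facet normal -0.085 0.974 -0.212
  outer loop
   vertex 1.5 3.7 2.8
   vertex 3.9 3.8 2.3
   vertex 1.1 3.6 2.5
  endloop
 endfacet
 facet normal 0.033 0.938 0.344
  outer loop
   vertex 1.5 3.7 2.8
   vertex 3.5 3.3 3.7
   vertex 3.9 3.8 2.3
  endloop
 endfacet
 facet normal -0.002 0.335 -0.942
  outer loop
   vertex 2.3 2.1 1.7
   vertex 3.9 3.8 2.3
   vertex 3.2 0.7 1.2
  endloop
 endfacet
 facet normal -0.014 0.328 -0.944
  outer loop
   vertex 2.3 2.1 1.7
   vertex 3.2 0.7 1.2
   vertex 1.1 0.9 1.3
  endloop
 endfacet
 facet normal -0.094 0.409 -0.908
  outer loop
   vertex 2.3 2.1 1.7
   vertex 1.1 3.6 2.5
   vertex 3.9 3.8 2.3
  endloop
 endfacet
 facet normal -0.101 0.404 -0.909
  outer loop
   vertex 2.3 2.1 1.7
   vertex 1.1 0.9 1.3
   vertex 1.1 3.6 2.5
  endloop
 endfacet
 facet normal -0.819 -0.233 0.524
  outer loop
   vertex 2.9 0.2 3.8
   vertex 1.1 3.6 2.5
   vertex 1.1 0.9 1.3
  endloop
 endfacet
 facet normal -0.254 -0.963 -0.087
  outer loop
   vertex 2.9 0.2 3.8
   vertex 1.1 0.9 1.3
   vertex 3.9 0.0 3.1
  endloop
 endfacet
 facet normal -0.331 0.331 0.883
  outer loop
   vertex 2.9 1.9 4.0
   vertex 3.5 3.3 3.7
   vertex 1.5 3.7 2.8
  endloop
 endfacet
 facet normal 0.583 -0.076 0.809
  outer loop
   vertex 2.9 1.9 4.0
   vertex 3.9 0.0 3.1
   vertex 3.5 3.3 3.7
  endloop
 endfacet
 facet normal 0.558 -0.097 0.824
  outer loop
   vertex 2.9 1.9 4.0
   vertex 2.9 0.2 3.8
   vertex 3.9 0.0 3.1
  endloop
 endfacet
 facet normal -0.608 0.055 0.792
  outer loop
   vertex 2.9 1.9 4.0
   vertex 1.5 3.7 2.8
   vertex 1.1 3.6 2.5
  endloop
 endfacet
 facet normal -0.684 -0.085 0.724
  outer loop
   vertex 2.9 1.9 4.0
   vertex 1.1 3.6 2.5
   vertex 2.9 0.2 3.8
  endloop
 endfacet
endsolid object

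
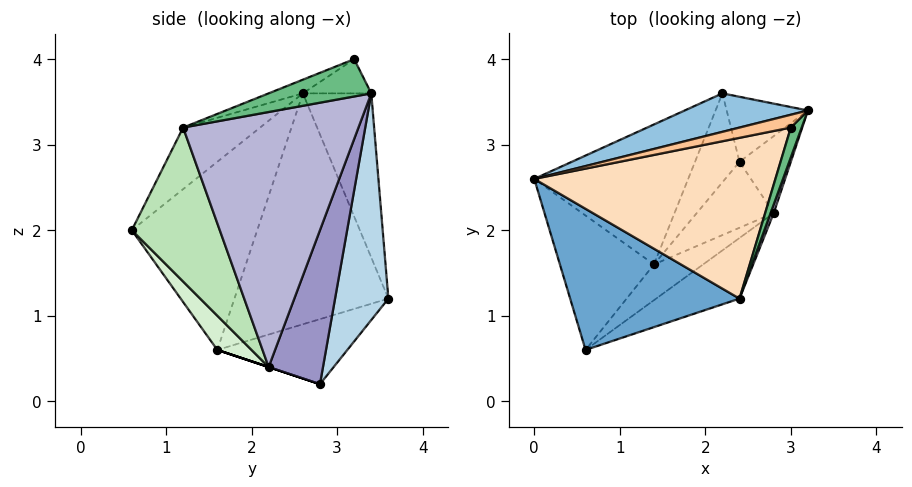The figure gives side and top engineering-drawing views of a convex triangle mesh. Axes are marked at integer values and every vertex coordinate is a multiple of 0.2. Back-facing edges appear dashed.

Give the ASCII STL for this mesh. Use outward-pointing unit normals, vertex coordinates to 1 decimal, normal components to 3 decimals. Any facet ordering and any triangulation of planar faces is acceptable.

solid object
 facet normal -0.260 -0.650 0.715
  outer loop
   vertex 2.4 1.2 3.2
   vertex 0.0 2.6 3.6
   vertex 0.6 0.6 2.0
  endloop
 endfacet
 facet normal -0.239 0.954 0.179
  outer loop
   vertex 2.2 3.6 1.2
   vertex 0.0 2.6 3.6
   vertex 3.2 3.4 3.6
  endloop
 endfacet
 facet normal 0.787 0.549 -0.282
  outer loop
   vertex 2.2 3.6 1.2
   vertex 3.2 3.4 3.6
   vertex 2.4 2.8 0.2
  endloop
 endfacet
 facet normal -0.891 0.089 -0.445
  outer loop
   vertex 1.4 1.6 0.6
   vertex 0.6 0.6 2.0
   vertex 0.0 2.6 3.6
  endloop
 endfacet
 facet normal -0.744 0.447 -0.496
  outer loop
   vertex 1.4 1.6 0.6
   vertex 0.0 2.6 3.6
   vertex 2.2 3.6 1.2
  endloop
 endfacet
 facet normal -0.738 0.447 -0.505
  outer loop
   vertex 1.4 1.6 0.6
   vertex 2.2 3.6 1.2
   vertex 2.4 2.8 0.2
  endloop
 endfacet
 facet normal -0.228 0.912 0.342
  outer loop
   vertex 3.0 3.2 4.0
   vertex 3.2 3.4 3.6
   vertex 0.0 2.6 3.6
  endloop
 endfacet
 facet normal -0.053 -0.357 0.933
  outer loop
   vertex 3.0 3.2 4.0
   vertex 0.0 2.6 3.6
   vertex 2.4 1.2 3.2
  endloop
 endfacet
 facet normal 0.891 -0.371 0.260
  outer loop
   vertex 3.0 3.2 4.0
   vertex 2.4 1.2 3.2
   vertex 3.2 3.4 3.6
  endloop
 endfacet
 facet normal 0.000 -0.316 -0.949
  outer loop
   vertex 2.8 2.2 0.4
   vertex 1.4 1.6 0.6
   vertex 2.4 2.8 0.2
  endloop
 endfacet
 facet normal 0.449 -0.860 -0.243
  outer loop
   vertex 2.8 2.2 0.4
   vertex 2.4 1.2 3.2
   vertex 0.6 0.6 2.0
  endloop
 endfacet
 facet normal 0.302 -0.849 -0.434
  outer loop
   vertex 2.8 2.2 0.4
   vertex 0.6 0.6 2.0
   vertex 1.4 1.6 0.6
  endloop
 endfacet
 facet normal 0.839 0.466 -0.280
  outer loop
   vertex 2.8 2.2 0.4
   vertex 2.4 2.8 0.2
   vertex 3.2 3.4 3.6
  endloop
 endfacet
 facet normal 0.939 -0.344 0.011
  outer loop
   vertex 2.8 2.2 0.4
   vertex 3.2 3.4 3.6
   vertex 2.4 1.2 3.2
  endloop
 endfacet
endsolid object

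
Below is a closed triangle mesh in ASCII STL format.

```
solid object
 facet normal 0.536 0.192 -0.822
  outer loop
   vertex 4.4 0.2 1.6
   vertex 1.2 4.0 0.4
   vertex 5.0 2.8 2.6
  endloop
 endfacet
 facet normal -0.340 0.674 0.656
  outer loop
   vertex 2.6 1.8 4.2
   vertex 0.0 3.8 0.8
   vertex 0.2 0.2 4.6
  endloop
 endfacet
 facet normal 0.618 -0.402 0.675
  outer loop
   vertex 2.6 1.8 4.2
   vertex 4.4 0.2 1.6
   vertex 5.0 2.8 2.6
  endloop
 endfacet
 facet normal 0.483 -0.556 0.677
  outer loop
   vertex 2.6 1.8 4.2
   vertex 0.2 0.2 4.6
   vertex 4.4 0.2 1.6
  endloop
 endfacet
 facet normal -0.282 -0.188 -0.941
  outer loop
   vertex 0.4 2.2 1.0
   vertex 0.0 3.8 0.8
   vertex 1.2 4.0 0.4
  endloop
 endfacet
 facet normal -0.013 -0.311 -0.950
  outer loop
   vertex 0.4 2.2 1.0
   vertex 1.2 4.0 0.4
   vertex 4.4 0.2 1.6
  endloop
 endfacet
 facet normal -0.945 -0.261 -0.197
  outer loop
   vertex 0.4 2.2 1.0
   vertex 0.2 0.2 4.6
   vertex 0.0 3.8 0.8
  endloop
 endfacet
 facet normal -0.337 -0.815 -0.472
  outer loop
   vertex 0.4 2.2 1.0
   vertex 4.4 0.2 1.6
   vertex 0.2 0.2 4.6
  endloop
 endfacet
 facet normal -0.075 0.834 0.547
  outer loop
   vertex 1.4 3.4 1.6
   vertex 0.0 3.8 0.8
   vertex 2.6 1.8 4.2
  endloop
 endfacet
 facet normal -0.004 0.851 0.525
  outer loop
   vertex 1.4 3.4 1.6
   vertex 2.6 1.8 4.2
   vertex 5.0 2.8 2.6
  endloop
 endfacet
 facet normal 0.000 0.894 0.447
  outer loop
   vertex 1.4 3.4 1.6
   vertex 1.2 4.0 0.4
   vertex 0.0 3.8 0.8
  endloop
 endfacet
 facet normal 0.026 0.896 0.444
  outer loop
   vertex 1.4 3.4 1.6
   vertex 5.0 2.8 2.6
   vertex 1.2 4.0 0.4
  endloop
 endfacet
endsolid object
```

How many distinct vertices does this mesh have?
8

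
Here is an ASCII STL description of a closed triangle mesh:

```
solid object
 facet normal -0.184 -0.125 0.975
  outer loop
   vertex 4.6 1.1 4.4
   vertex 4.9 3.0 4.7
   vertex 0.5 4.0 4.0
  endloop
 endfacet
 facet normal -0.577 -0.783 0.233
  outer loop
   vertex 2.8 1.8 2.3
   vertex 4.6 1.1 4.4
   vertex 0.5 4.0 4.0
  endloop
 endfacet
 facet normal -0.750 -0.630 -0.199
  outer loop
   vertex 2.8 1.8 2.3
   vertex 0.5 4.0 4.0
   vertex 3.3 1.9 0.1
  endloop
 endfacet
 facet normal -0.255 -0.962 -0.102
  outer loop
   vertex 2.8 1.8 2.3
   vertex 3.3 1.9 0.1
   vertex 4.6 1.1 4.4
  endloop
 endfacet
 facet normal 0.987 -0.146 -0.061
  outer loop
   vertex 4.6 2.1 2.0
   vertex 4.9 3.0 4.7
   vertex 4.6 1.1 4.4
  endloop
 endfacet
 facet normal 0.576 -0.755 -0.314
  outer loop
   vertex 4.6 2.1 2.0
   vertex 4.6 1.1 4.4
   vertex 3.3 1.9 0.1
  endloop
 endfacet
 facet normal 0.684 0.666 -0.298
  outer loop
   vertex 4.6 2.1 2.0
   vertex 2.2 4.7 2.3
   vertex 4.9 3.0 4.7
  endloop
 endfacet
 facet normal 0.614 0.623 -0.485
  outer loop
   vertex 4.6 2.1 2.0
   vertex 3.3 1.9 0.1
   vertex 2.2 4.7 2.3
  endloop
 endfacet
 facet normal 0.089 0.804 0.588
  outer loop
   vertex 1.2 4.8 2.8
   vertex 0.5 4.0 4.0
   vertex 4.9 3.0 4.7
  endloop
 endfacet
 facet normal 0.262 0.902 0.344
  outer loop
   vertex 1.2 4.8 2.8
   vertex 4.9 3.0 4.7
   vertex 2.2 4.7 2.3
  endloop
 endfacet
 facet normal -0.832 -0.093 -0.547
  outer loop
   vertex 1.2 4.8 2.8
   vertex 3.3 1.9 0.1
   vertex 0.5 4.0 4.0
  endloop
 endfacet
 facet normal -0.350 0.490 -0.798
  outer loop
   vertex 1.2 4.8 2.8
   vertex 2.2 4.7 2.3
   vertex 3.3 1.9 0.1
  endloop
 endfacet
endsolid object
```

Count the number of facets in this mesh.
12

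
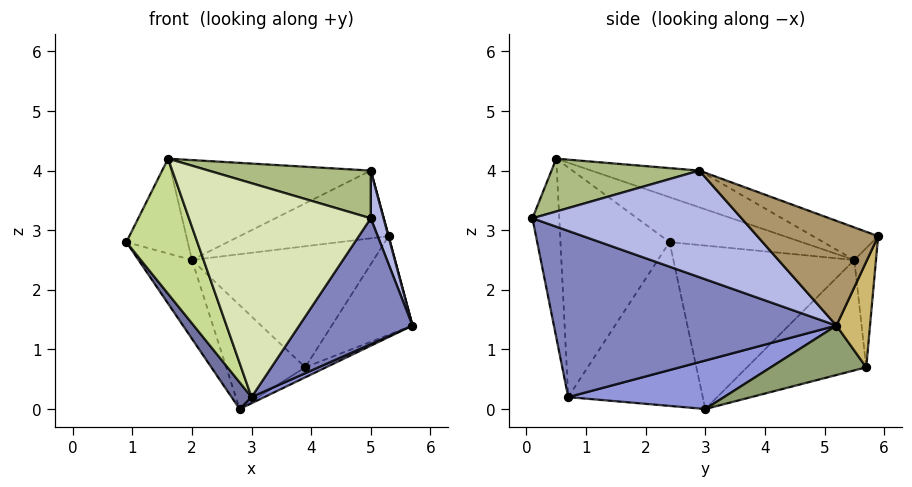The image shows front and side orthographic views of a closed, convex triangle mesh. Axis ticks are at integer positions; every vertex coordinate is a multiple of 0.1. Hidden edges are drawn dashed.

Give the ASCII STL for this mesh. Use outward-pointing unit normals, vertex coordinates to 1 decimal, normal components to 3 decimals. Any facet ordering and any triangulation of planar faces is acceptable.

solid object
 facet normal -0.809 -0.120 -0.575
  outer loop
   vertex 3.0 0.7 0.2
   vertex 0.9 2.4 2.8
   vertex 2.8 3.0 0.0
  endloop
 endfacet
 facet normal 0.763 -0.306 -0.570
  outer loop
   vertex 3.0 0.7 0.2
   vertex 5.7 5.2 1.4
   vertex 5.0 0.1 3.2
  endloop
 endfacet
 facet normal 0.457 -0.037 -0.888
  outer loop
   vertex 3.0 0.7 0.2
   vertex 2.8 3.0 0.0
   vertex 5.7 5.2 1.4
  endloop
 endfacet
 facet normal 0.976 -0.060 0.210
  outer loop
   vertex 5.0 2.9 4.0
   vertex 5.0 0.1 3.2
   vertex 5.7 5.2 1.4
  endloop
 endfacet
 facet normal 0.381 0.083 -0.921
  outer loop
   vertex 3.9 5.7 0.7
   vertex 5.7 5.2 1.4
   vertex 2.8 3.0 0.0
  endloop
 endfacet
 facet normal 0.243 -0.266 0.933
  outer loop
   vertex 1.6 0.5 4.2
   vertex 5.0 0.1 3.2
   vertex 5.0 2.9 4.0
  endloop
 endfacet
 facet normal -0.798 -0.519 -0.305
  outer loop
   vertex 1.6 0.5 4.2
   vertex 0.9 2.4 2.8
   vertex 3.0 0.7 0.2
  endloop
 endfacet
 facet normal -0.145 -0.984 -0.100
  outer loop
   vertex 1.6 0.5 4.2
   vertex 3.0 0.7 0.2
   vertex 5.0 0.1 3.2
  endloop
 endfacet
 facet normal 0.966 -0.002 0.258
  outer loop
   vertex 5.3 5.9 2.9
   vertex 5.0 2.9 4.0
   vertex 5.7 5.2 1.4
  endloop
 endfacet
 facet normal 0.365 0.877 -0.312
  outer loop
   vertex 5.3 5.9 2.9
   vertex 5.7 5.2 1.4
   vertex 3.9 5.7 0.7
  endloop
 endfacet
 facet normal -0.119 0.993 -0.015
  outer loop
   vertex 2.0 5.5 2.5
   vertex 5.3 5.9 2.9
   vertex 3.9 5.7 0.7
  endloop
 endfacet
 facet normal -0.826 0.244 -0.508
  outer loop
   vertex 2.0 5.5 2.5
   vertex 2.8 3.0 0.0
   vertex 0.9 2.4 2.8
  endloop
 endfacet
 facet normal -0.645 0.427 -0.634
  outer loop
   vertex 2.0 5.5 2.5
   vertex 3.9 5.7 0.7
   vertex 2.8 3.0 0.0
  endloop
 endfacet
 facet normal -0.633 0.294 0.716
  outer loop
   vertex 2.0 5.5 2.5
   vertex 0.9 2.4 2.8
   vertex 1.6 0.5 4.2
  endloop
 endfacet
 facet normal -0.178 0.329 0.927
  outer loop
   vertex 2.0 5.5 2.5
   vertex 1.6 0.5 4.2
   vertex 5.0 2.9 4.0
  endloop
 endfacet
 facet normal -0.155 0.354 0.922
  outer loop
   vertex 2.0 5.5 2.5
   vertex 5.0 2.9 4.0
   vertex 5.3 5.9 2.9
  endloop
 endfacet
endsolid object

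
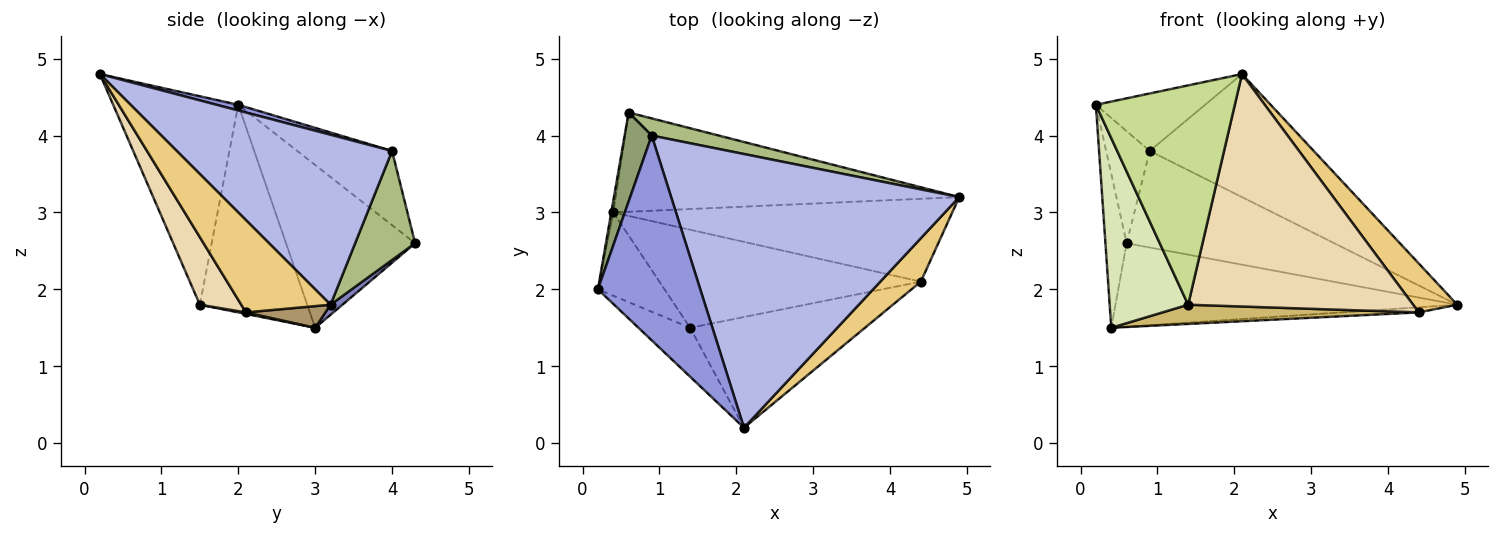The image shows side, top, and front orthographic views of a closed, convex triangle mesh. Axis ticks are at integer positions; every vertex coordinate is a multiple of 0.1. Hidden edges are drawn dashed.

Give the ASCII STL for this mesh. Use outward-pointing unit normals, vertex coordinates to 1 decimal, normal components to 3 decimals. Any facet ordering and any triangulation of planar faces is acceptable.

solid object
 facet normal -0.987 0.162 -0.012
  outer loop
   vertex 0.6 4.3 2.6
   vertex 0.4 3.0 1.5
   vertex 0.2 2.0 4.4
  endloop
 endfacet
 facet normal 0.022 0.644 -0.765
  outer loop
   vertex 0.6 4.3 2.6
   vertex 4.9 3.2 1.8
   vertex 0.4 3.0 1.5
  endloop
 endfacet
 facet normal 0.053 0.270 0.961
  outer loop
   vertex 0.9 4.0 3.8
   vertex 0.2 2.0 4.4
   vertex 2.1 0.2 4.8
  endloop
 endfacet
 facet normal 0.474 0.361 0.803
  outer loop
   vertex 0.9 4.0 3.8
   vertex 2.1 0.2 4.8
   vertex 4.9 3.2 1.8
  endloop
 endfacet
 facet normal -0.863 0.396 0.315
  outer loop
   vertex 0.9 4.0 3.8
   vertex 0.6 4.3 2.6
   vertex 0.2 2.0 4.4
  endloop
 endfacet
 facet normal 0.274 0.947 0.168
  outer loop
   vertex 0.9 4.0 3.8
   vertex 4.9 3.2 1.8
   vertex 0.6 4.3 2.6
  endloop
 endfacet
 facet normal -0.660 -0.733 -0.164
  outer loop
   vertex 1.4 1.5 1.8
   vertex 2.1 0.2 4.8
   vertex 0.2 2.0 4.4
  endloop
 endfacet
 facet normal -0.782 -0.571 -0.251
  outer loop
   vertex 1.4 1.5 1.8
   vertex 0.2 2.0 4.4
   vertex 0.4 3.0 1.5
  endloop
 endfacet
 facet normal 0.064 0.062 -0.996
  outer loop
   vertex 4.4 2.1 1.7
   vertex 0.4 3.0 1.5
   vertex 4.9 3.2 1.8
  endloop
 endfacet
 facet normal 0.006 -0.192 -0.981
  outer loop
   vertex 4.4 2.1 1.7
   vertex 1.4 1.5 1.8
   vertex 0.4 3.0 1.5
  endloop
 endfacet
 facet normal 0.834 -0.412 0.366
  outer loop
   vertex 4.4 2.1 1.7
   vertex 4.9 3.2 1.8
   vertex 2.1 0.2 4.8
  endloop
 endfacet
 facet normal 0.164 -0.891 -0.424
  outer loop
   vertex 4.4 2.1 1.7
   vertex 2.1 0.2 4.8
   vertex 1.4 1.5 1.8
  endloop
 endfacet
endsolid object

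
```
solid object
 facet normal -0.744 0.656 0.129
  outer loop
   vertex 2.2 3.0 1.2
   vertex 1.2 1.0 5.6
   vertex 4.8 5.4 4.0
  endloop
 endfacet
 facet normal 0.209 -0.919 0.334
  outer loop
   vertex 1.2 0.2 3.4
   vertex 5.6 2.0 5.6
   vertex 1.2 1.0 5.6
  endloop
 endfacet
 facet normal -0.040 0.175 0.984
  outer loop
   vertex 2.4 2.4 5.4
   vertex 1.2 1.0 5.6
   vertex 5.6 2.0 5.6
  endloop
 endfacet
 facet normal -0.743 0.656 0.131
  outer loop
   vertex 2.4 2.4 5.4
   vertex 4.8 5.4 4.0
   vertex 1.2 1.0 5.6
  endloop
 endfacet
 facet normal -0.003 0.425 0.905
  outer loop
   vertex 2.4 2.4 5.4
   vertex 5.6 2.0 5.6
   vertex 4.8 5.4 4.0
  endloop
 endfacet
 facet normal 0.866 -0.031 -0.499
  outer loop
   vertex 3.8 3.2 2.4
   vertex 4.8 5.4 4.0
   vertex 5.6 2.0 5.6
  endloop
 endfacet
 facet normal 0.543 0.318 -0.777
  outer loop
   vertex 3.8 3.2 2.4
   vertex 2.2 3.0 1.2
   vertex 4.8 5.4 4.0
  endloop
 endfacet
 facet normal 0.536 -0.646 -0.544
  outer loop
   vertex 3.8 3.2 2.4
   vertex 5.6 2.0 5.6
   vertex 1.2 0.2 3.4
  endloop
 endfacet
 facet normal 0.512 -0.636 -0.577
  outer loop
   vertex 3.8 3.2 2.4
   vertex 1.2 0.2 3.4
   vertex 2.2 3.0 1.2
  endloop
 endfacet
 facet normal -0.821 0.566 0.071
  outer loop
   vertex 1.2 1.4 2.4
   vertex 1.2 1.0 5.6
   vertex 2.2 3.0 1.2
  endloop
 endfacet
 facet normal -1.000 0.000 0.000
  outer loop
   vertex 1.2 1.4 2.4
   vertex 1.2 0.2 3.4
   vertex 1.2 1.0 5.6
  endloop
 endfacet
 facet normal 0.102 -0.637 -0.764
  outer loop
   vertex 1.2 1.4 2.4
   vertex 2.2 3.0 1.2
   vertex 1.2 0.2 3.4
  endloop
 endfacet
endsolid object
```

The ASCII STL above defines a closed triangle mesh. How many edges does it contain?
18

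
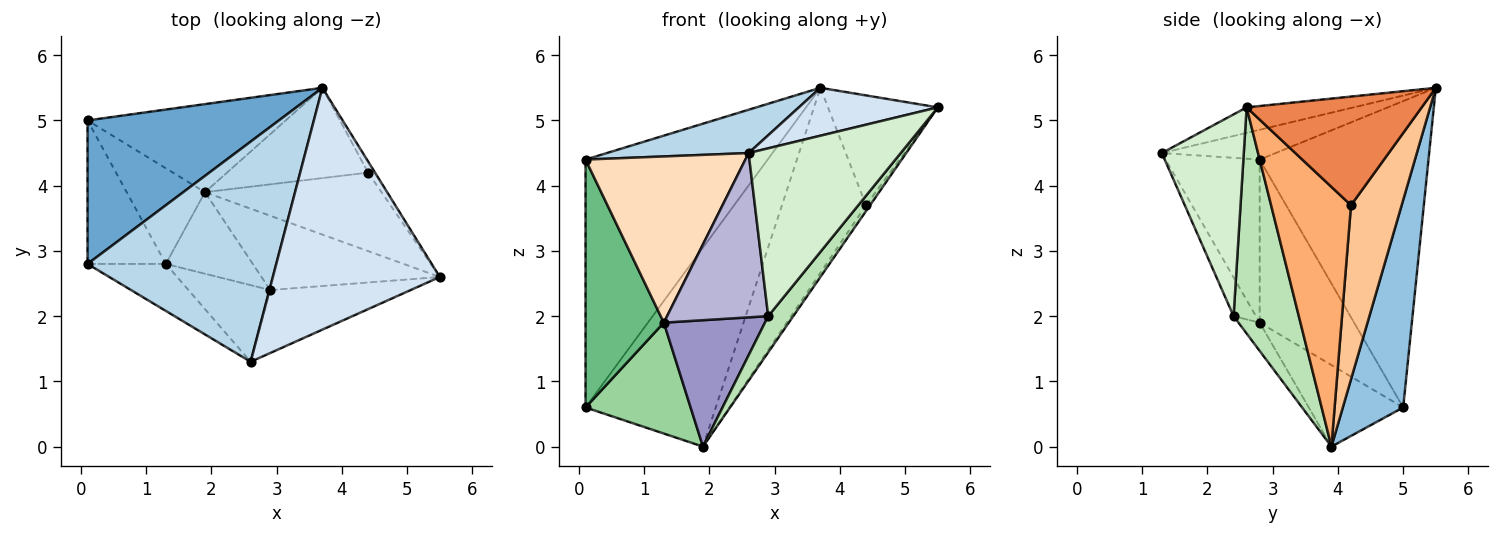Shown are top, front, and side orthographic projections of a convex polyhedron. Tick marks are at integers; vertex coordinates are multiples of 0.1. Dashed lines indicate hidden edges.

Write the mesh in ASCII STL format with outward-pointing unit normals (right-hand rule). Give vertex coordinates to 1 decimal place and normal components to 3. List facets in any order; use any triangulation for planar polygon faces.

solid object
 facet normal -0.626 0.675 0.391
  outer loop
   vertex 0.1 5.0 0.6
   vertex 0.1 2.8 4.4
   vertex 3.7 5.5 5.5
  endloop
 endfacet
 facet normal 0.390 0.842 -0.373
  outer loop
   vertex 0.1 5.0 0.6
   vertex 3.7 5.5 5.5
   vertex 1.9 3.9 0.0
  endloop
 endfacet
 facet normal -0.153 -0.191 0.970
  outer loop
   vertex 2.6 1.3 4.5
   vertex 3.7 5.5 5.5
   vertex 0.1 2.8 4.4
  endloop
 endfacet
 facet normal -0.148 -0.192 0.970
  outer loop
   vertex 2.6 1.3 4.5
   vertex 5.5 2.6 5.2
   vertex 3.7 5.5 5.5
  endloop
 endfacet
 facet normal 0.846 0.531 -0.054
  outer loop
   vertex 4.4 4.2 3.7
   vertex 3.7 5.5 5.5
   vertex 5.5 2.6 5.2
  endloop
 endfacet
 facet normal 0.826 0.042 -0.562
  outer loop
   vertex 4.4 4.2 3.7
   vertex 5.5 2.6 5.2
   vertex 1.9 3.9 0.0
  endloop
 endfacet
 facet normal 0.476 0.790 -0.386
  outer loop
   vertex 4.4 4.2 3.7
   vertex 1.9 3.9 0.0
   vertex 3.7 5.5 5.5
  endloop
 endfacet
 facet normal -0.493 -0.837 -0.237
  outer loop
   vertex 1.3 2.8 1.9
   vertex 2.6 1.3 4.5
   vertex 0.1 2.8 4.4
  endloop
 endfacet
 facet normal -0.722 -0.599 -0.347
  outer loop
   vertex 1.3 2.8 1.9
   vertex 0.1 2.8 4.4
   vertex 0.1 5.0 0.6
  endloop
 endfacet
 facet normal -0.563 -0.626 -0.540
  outer loop
   vertex 1.3 2.8 1.9
   vertex 0.1 5.0 0.6
   vertex 1.9 3.9 0.0
  endloop
 endfacet
 facet normal 0.752 -0.289 -0.593
  outer loop
   vertex 2.9 2.4 2.0
   vertex 1.9 3.9 0.0
   vertex 5.5 2.6 5.2
  endloop
 endfacet
 facet normal 0.450 -0.836 -0.314
  outer loop
   vertex 2.9 2.4 2.0
   vertex 5.5 2.6 5.2
   vertex 2.6 1.3 4.5
  endloop
 endfacet
 facet normal -0.174 -0.828 -0.534
  outer loop
   vertex 2.9 2.4 2.0
   vertex 1.3 2.8 1.9
   vertex 1.9 3.9 0.0
  endloop
 endfacet
 facet normal -0.196 -0.889 -0.415
  outer loop
   vertex 2.9 2.4 2.0
   vertex 2.6 1.3 4.5
   vertex 1.3 2.8 1.9
  endloop
 endfacet
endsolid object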